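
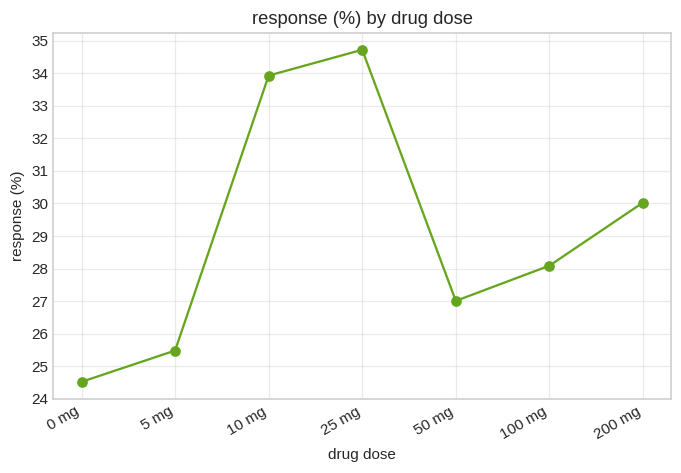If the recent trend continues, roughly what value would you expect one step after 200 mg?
Last three: 27, 28, 30 → slope ≈ 1.5/step → next ≈ 31.5.

≈ 31.5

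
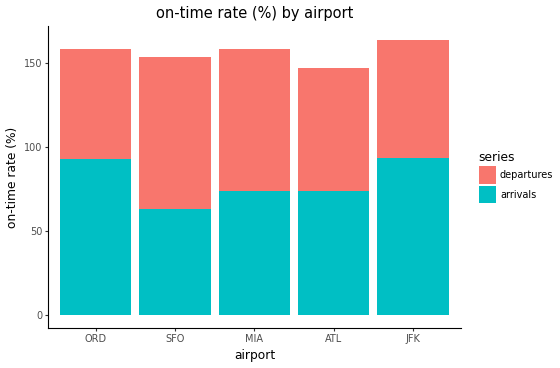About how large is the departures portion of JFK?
≈ 60

departures top ≈ 160, bottom ≈ 100; segment ≈ 60.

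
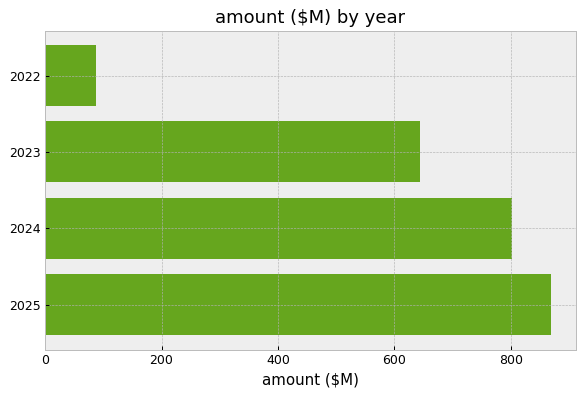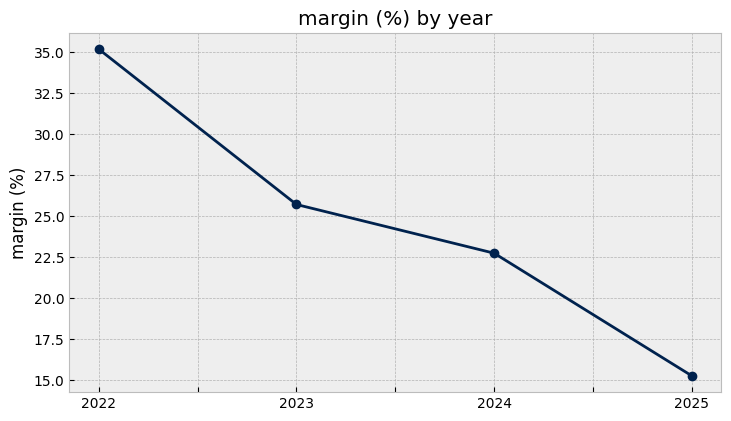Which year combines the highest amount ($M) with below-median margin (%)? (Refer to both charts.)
2025

Chart 2 median margin (%) ≈ 25; below-median years: 2024, 2025. Among those, 2025 has the highest amount ($M) (≈ 900).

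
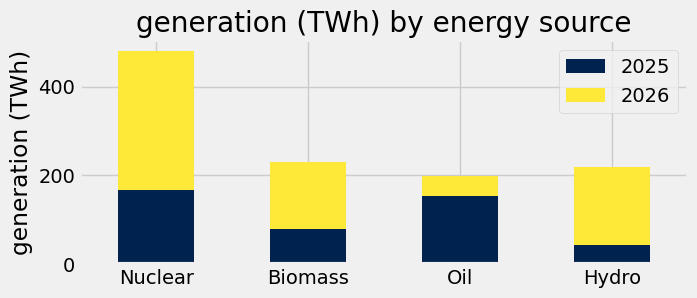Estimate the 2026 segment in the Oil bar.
≈ 50

2026 top ≈ 200, bottom ≈ 150; segment ≈ 50.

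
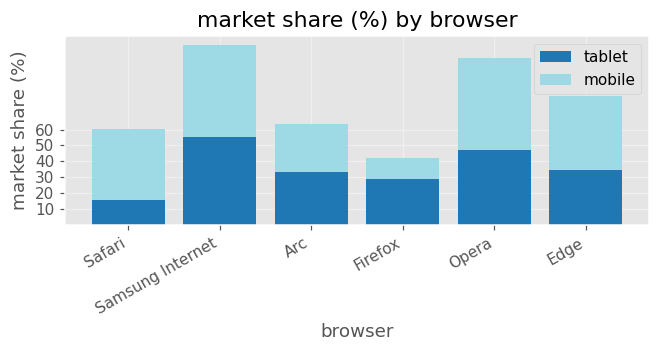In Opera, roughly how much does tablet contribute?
tablet top ≈ 50, bottom ≈ 0; segment ≈ 50.

≈ 50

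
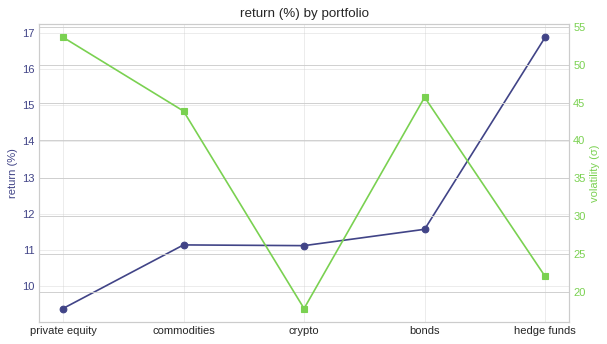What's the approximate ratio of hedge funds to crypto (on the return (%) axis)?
≈ 1.55×

hedge funds ≈ 17, crypto ≈ 11; 17/11 ≈ 1.55.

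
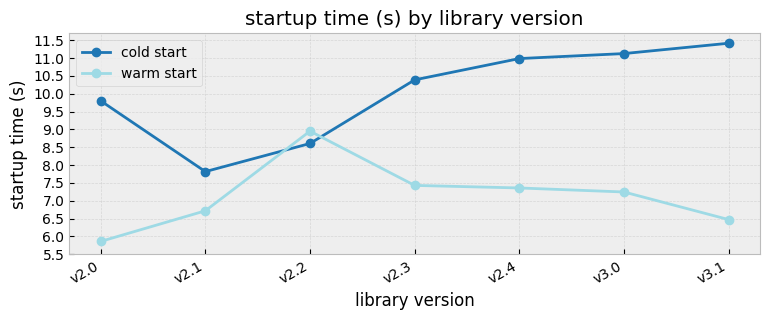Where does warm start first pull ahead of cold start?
v2.2

v2.1: warm start ≈ 6.5 vs cold start ≈ 8.0 (not yet); v2.2: warm start ≈ 9.0 vs cold start ≈ 8.5 (first crossover).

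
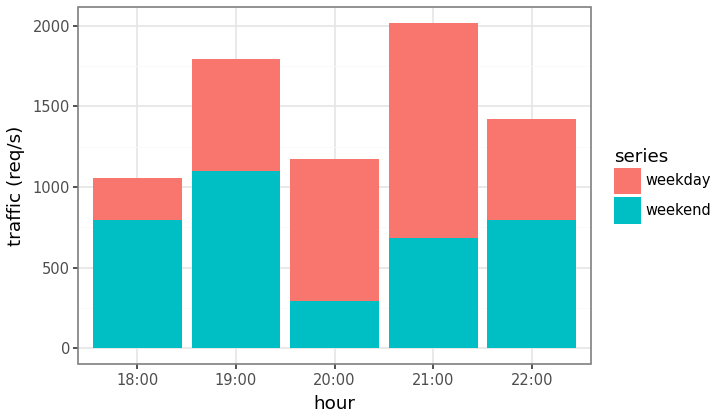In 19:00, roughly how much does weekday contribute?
≈ 800

weekday top ≈ 1800, bottom ≈ 1000; segment ≈ 800.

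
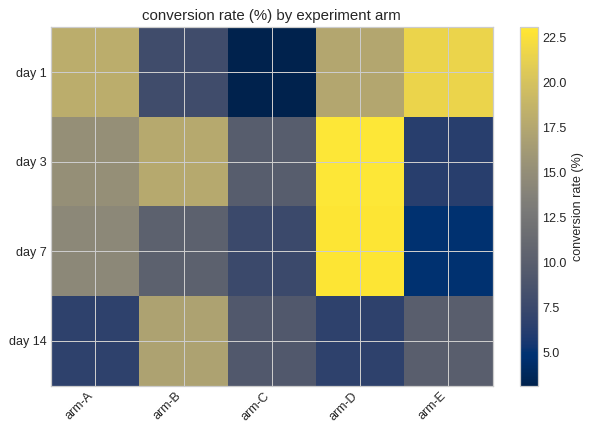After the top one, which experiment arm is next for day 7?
arm-A

Top 3 for day 7: arm-D ≈ 22, arm-A ≈ 14, arm-B ≈ 10.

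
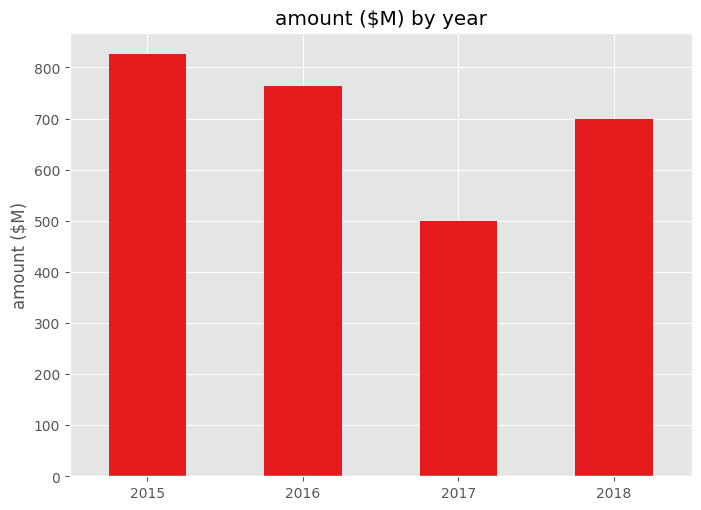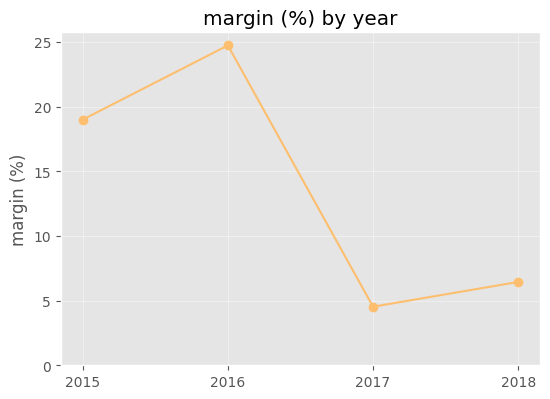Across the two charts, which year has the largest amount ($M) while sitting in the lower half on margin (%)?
Chart 2 median margin (%) ≈ 15; below-median years: 2017, 2018. Among those, 2018 has the highest amount ($M) (≈ 700).

2018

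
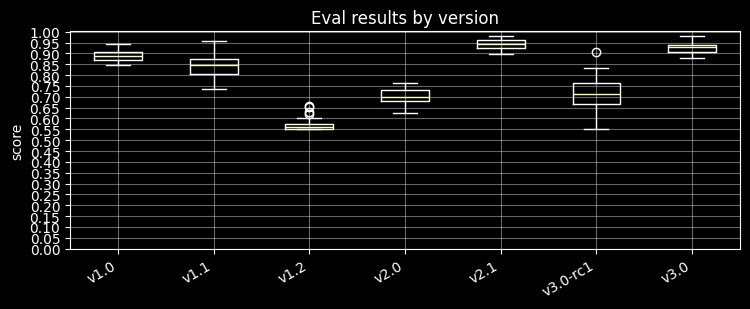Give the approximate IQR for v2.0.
Q3 ≈ 0.75, Q1 ≈ 0.70; IQR ≈ 0.05.

≈ 0.05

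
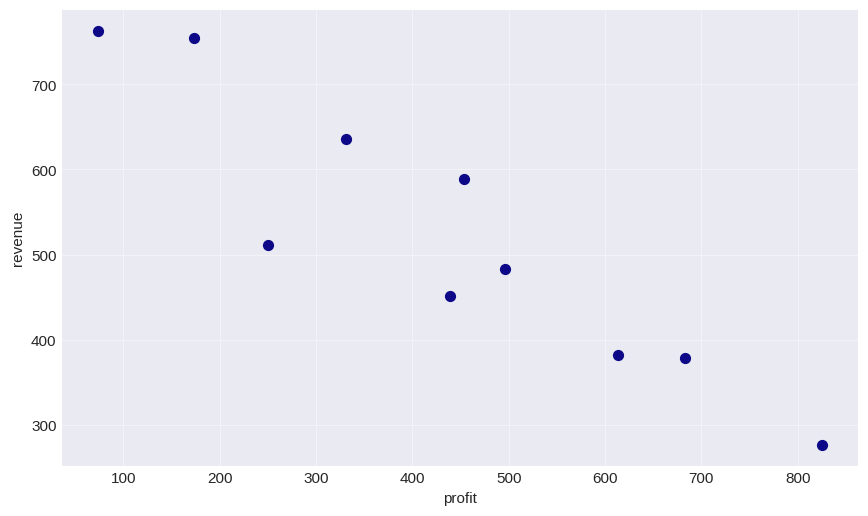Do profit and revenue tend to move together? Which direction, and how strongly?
negative, strong

Points are negatively correlated; strong (|r| ≈ 0.9).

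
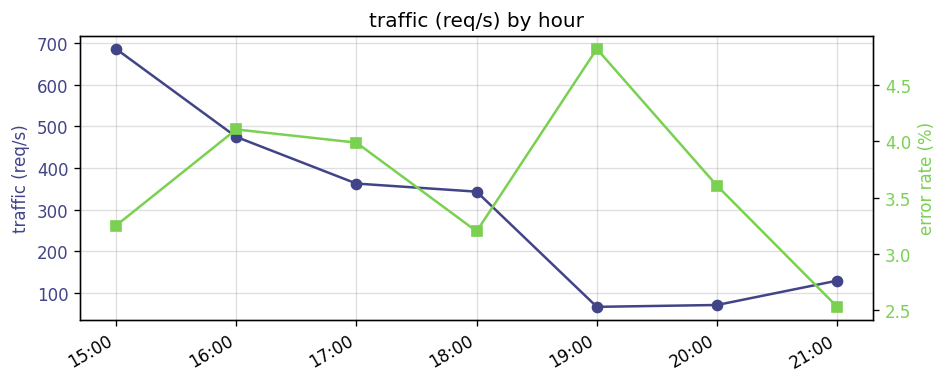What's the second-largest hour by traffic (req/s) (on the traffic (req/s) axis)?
Top 3 (on the traffic (req/s) axis): 15:00 ≈ 700, 16:00 ≈ 500, 17:00 ≈ 400.

16:00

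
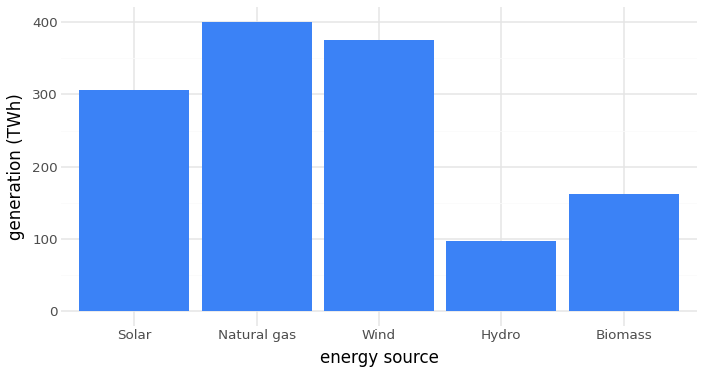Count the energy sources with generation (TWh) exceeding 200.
Above 200: Solar, Natural gas, Wind.

3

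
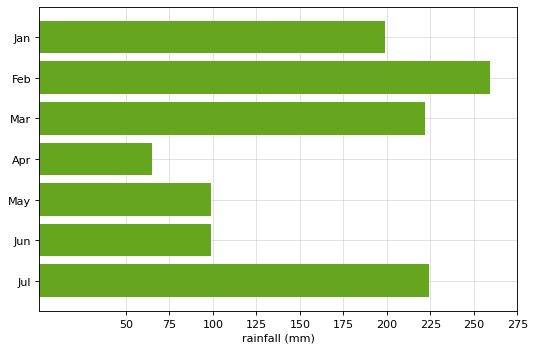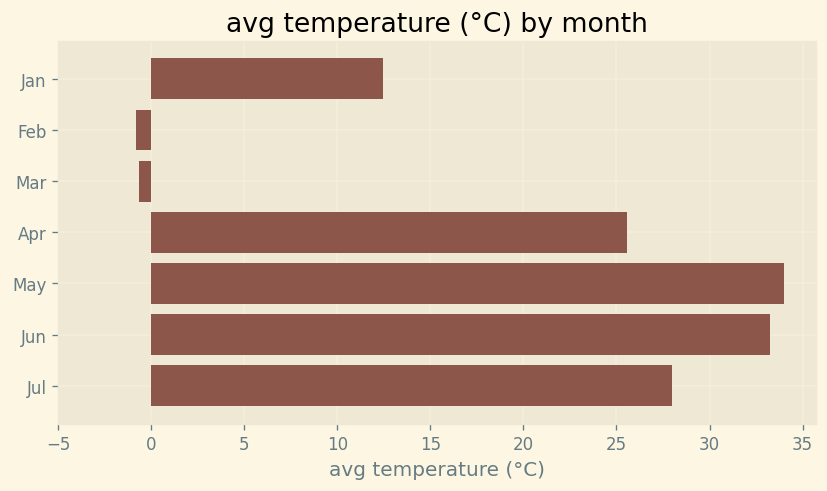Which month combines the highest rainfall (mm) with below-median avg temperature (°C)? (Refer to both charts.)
Chart 2 median avg temperature (°C) ≈ 25; below-median months: Jan, Feb, Mar. Among those, Feb has the highest rainfall (mm) (≈ 250).

Feb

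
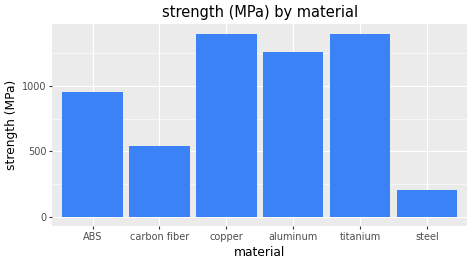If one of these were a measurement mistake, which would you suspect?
steel

steel ≈ 200; the rest sit between ≈ 600 and ≈ 1400.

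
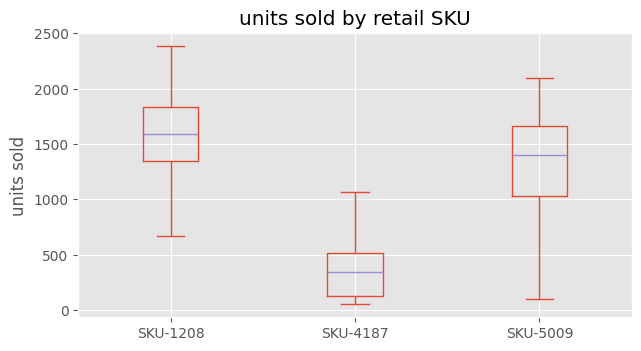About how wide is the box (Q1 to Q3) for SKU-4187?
≈ 400

Q3 ≈ 600, Q1 ≈ 200; IQR ≈ 400.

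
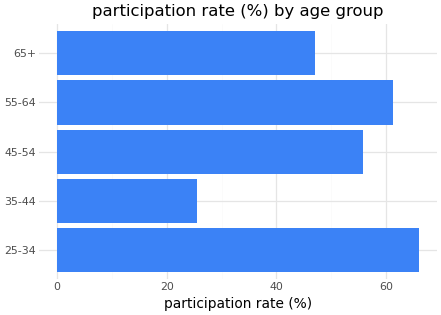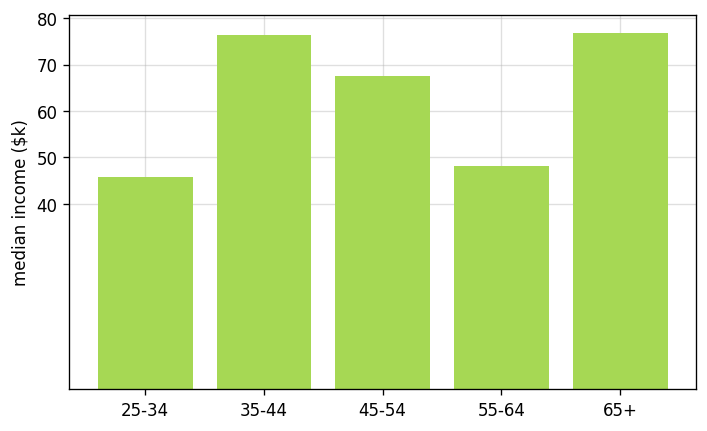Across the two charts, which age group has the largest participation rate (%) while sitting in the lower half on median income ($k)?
Chart 2 median median income ($k) ≈ 70; below-median age groups: 25-34, 55-64. Among those, 25-34 has the highest participation rate (%) (≈ 70).

25-34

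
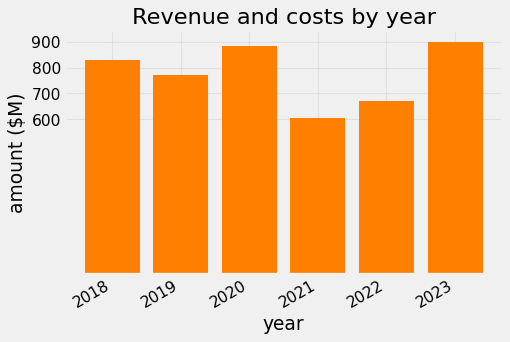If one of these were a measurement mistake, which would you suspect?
2021 ≈ 600; the rest sit between ≈ 700 and ≈ 900.

2021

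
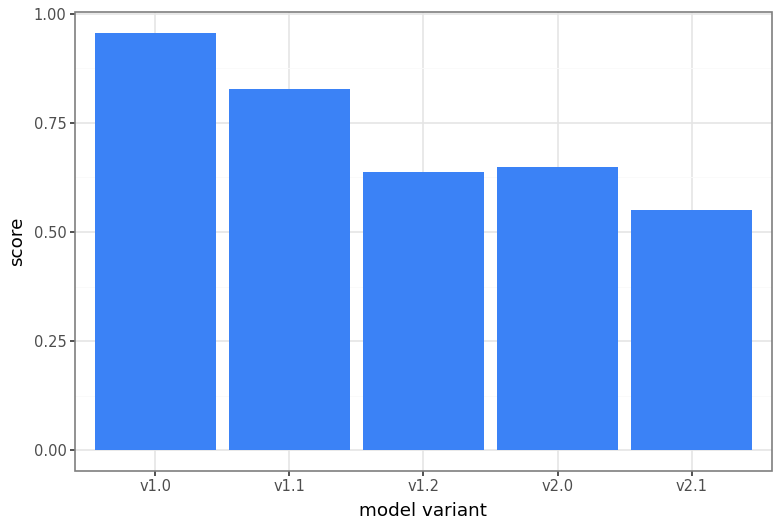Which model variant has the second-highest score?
v1.1

Top 3: v1.0 ≈ 1.0, v1.1 ≈ 0.8, v2.0 ≈ 0.6.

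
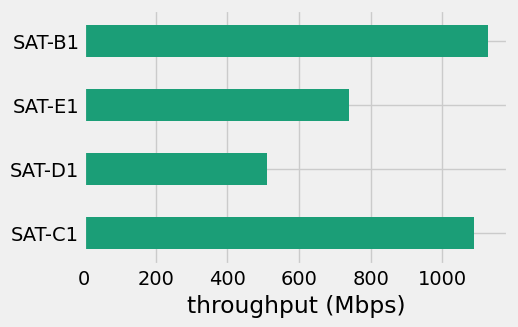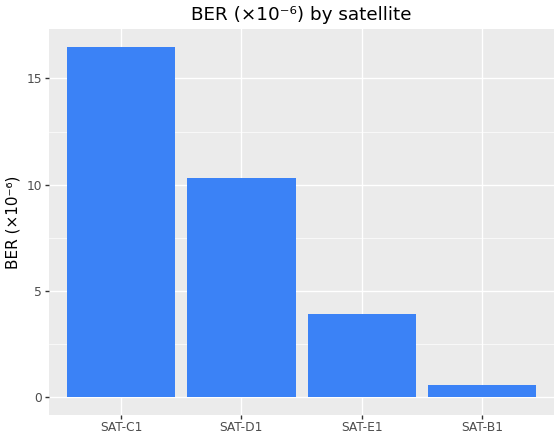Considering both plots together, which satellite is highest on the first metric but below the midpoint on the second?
Chart 2 median BER (×10⁻⁶) ≈ 8; below-median satellites: SAT-E1, SAT-B1. Among those, SAT-B1 has the highest throughput (Mbps) (≈ 1200).

SAT-B1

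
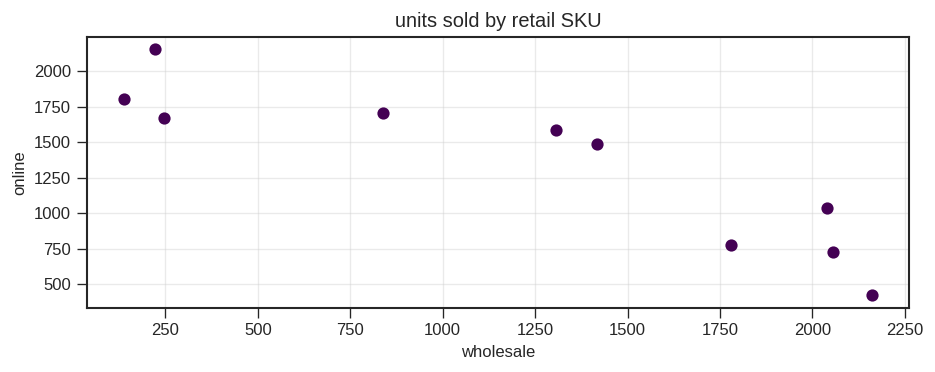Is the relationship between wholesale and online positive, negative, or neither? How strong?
Points are negatively correlated; strong (|r| ≈ 0.9).

negative, strong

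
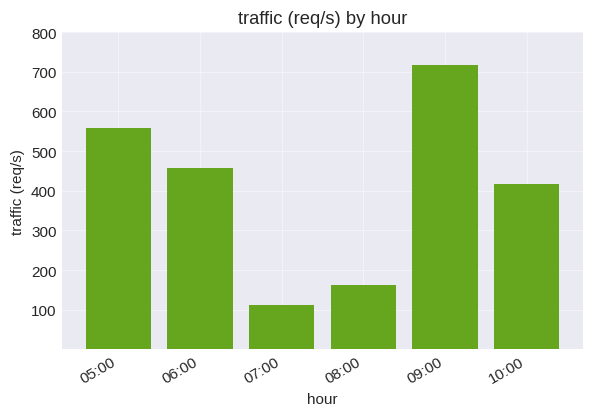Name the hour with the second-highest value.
Top 3: 09:00 ≈ 700, 05:00 ≈ 600, 06:00 ≈ 500.

05:00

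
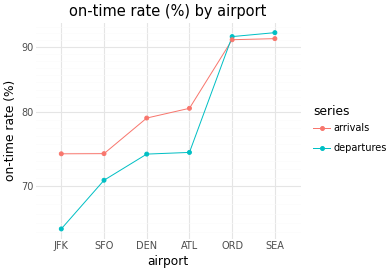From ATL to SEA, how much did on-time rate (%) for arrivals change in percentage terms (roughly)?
≈ +12.5%

ATL ≈ 80, SEA ≈ 90; (90 − 80) / 80 ≈ +12.5%.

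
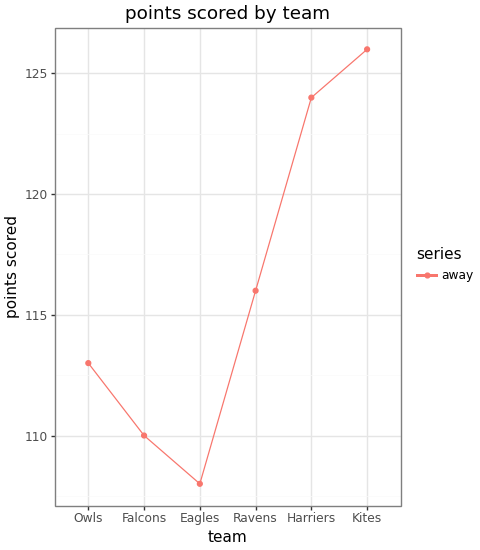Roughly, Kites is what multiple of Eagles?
≈ 1.17×

Kites ≈ 126, Eagles ≈ 108; 126/108 ≈ 1.17.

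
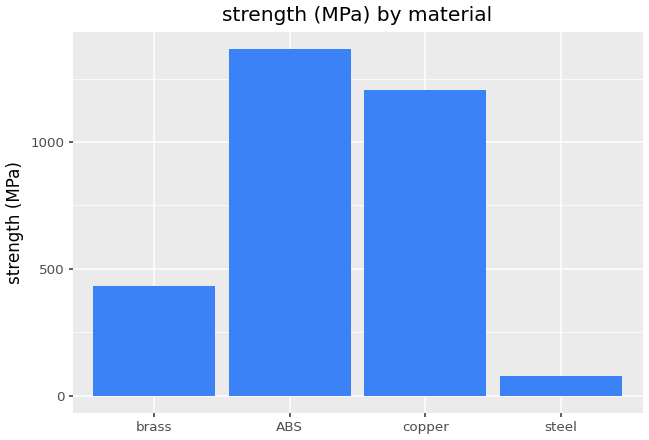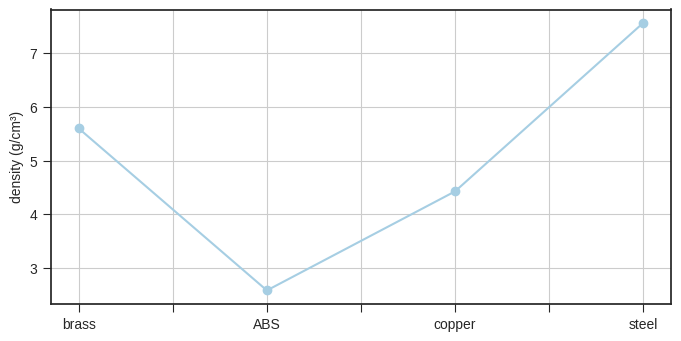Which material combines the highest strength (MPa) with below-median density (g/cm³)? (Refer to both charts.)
ABS

Chart 2 median density (g/cm³) ≈ 5; below-median materials: ABS, copper. Among those, ABS has the highest strength (MPa) (≈ 1400).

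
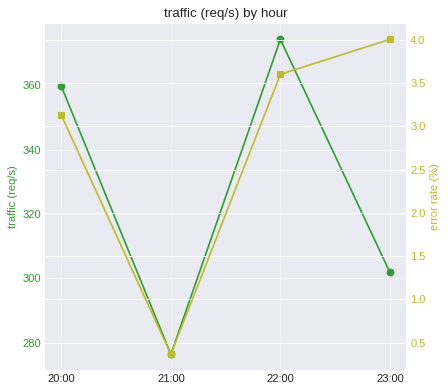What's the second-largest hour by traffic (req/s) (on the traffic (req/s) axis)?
Top 3 (on the traffic (req/s) axis): 22:00 ≈ 370, 20:00 ≈ 360, 23:00 ≈ 300.

20:00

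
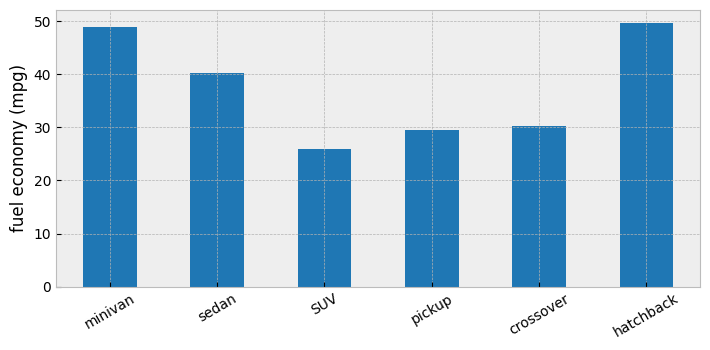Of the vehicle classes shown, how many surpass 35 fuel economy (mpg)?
Above 35: minivan, sedan, hatchback.

3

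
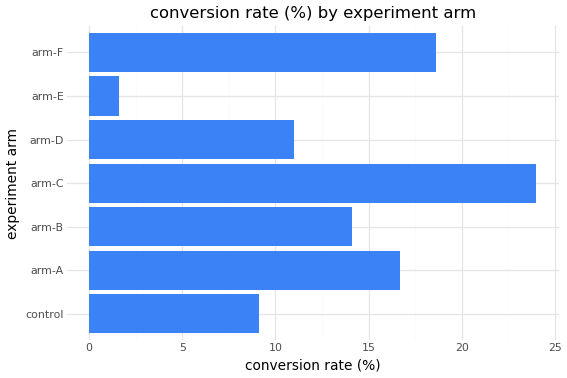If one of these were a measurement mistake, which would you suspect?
arm-E ≈ 2; the rest sit between ≈ 10 and ≈ 24.

arm-E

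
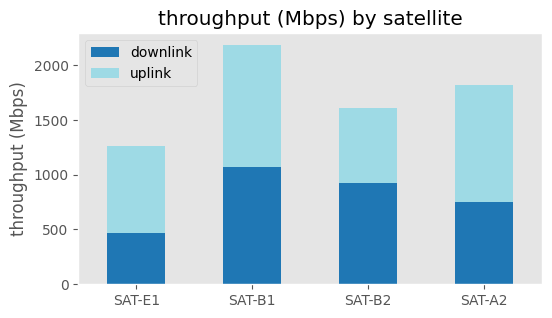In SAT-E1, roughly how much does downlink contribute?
≈ 400

downlink top ≈ 400, bottom ≈ 0; segment ≈ 400.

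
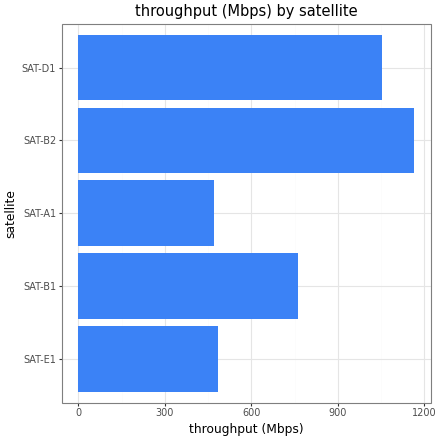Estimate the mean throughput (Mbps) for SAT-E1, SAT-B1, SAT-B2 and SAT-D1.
≈ 900

(500 + 800 + 1200 + 1100) / 4 ≈ 900.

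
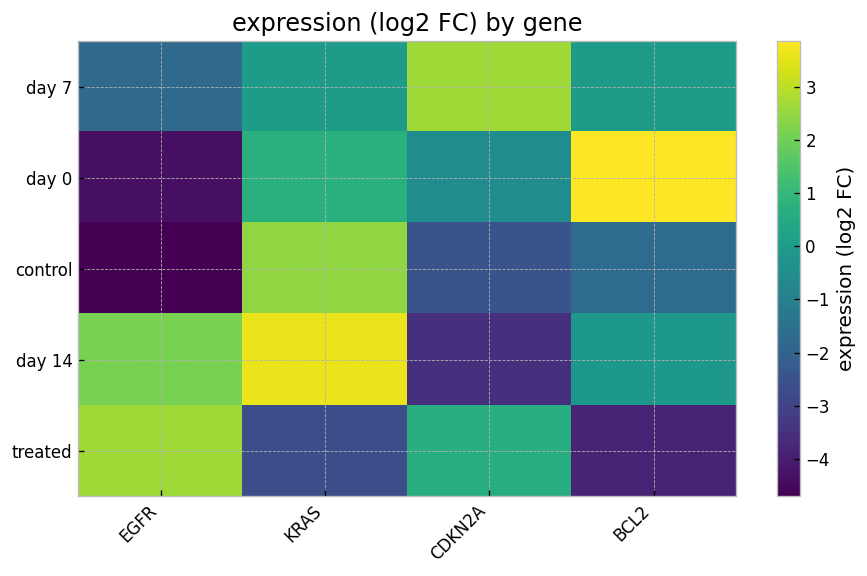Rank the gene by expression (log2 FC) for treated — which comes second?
CDKN2A

Top 3 for treated: EGFR ≈ 3, CDKN2A ≈ 1, KRAS ≈ -3.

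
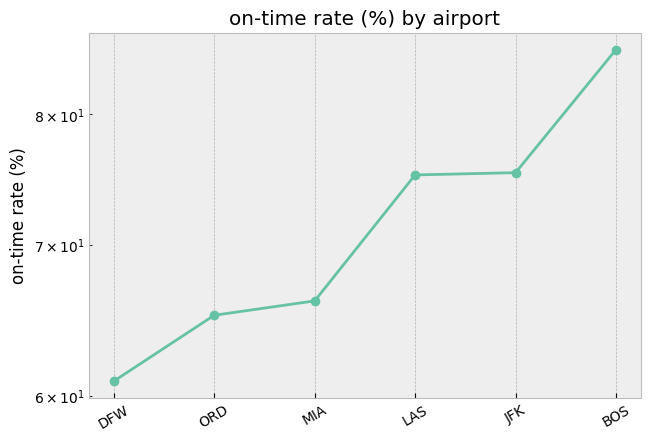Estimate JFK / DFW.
JFK ≈ 75, DFW ≈ 60; 75/60 ≈ 1.25.

≈ 1.25×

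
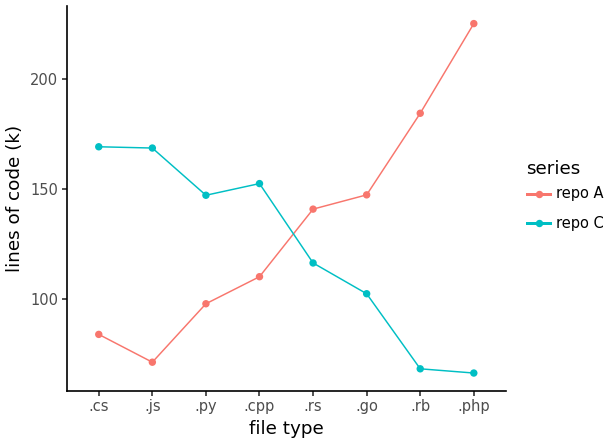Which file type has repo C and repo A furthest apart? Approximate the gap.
.php: repo C ≈ 60, repo A ≈ 220 → gap ≈ 160. Next-largest (.rb) is only ≈ 120.

.php, ≈ 160 k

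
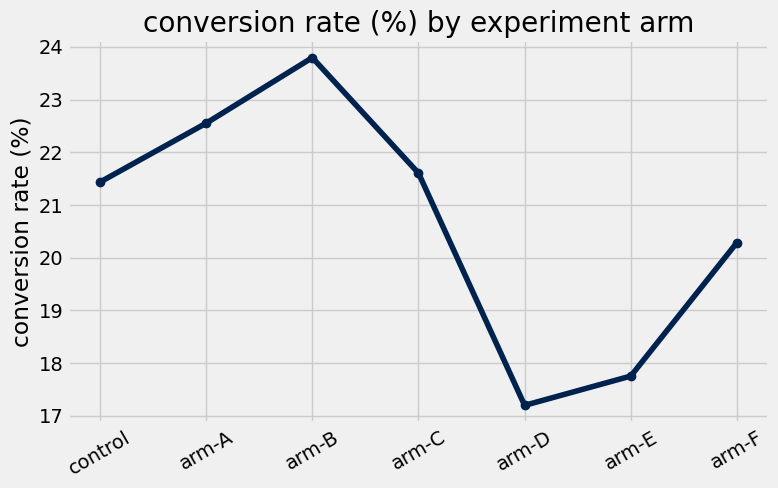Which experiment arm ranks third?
Top 4: arm-B ≈ 24, arm-A ≈ 23, arm-C ≈ 22, control ≈ 21.

arm-C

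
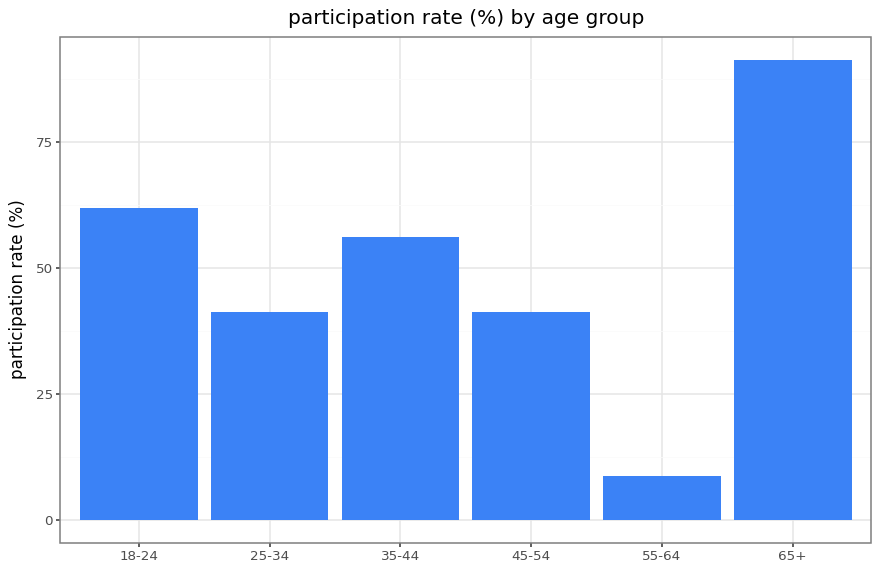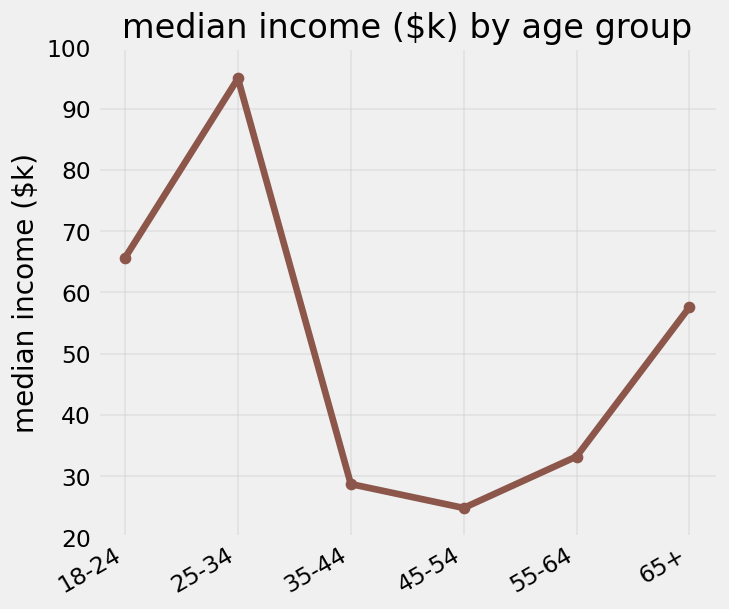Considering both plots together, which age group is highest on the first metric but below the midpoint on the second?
Chart 2 median median income ($k) ≈ 50; below-median age groups: 35-44, 45-54, 55-64. Among those, 35-44 has the highest participation rate (%) (≈ 60).

35-44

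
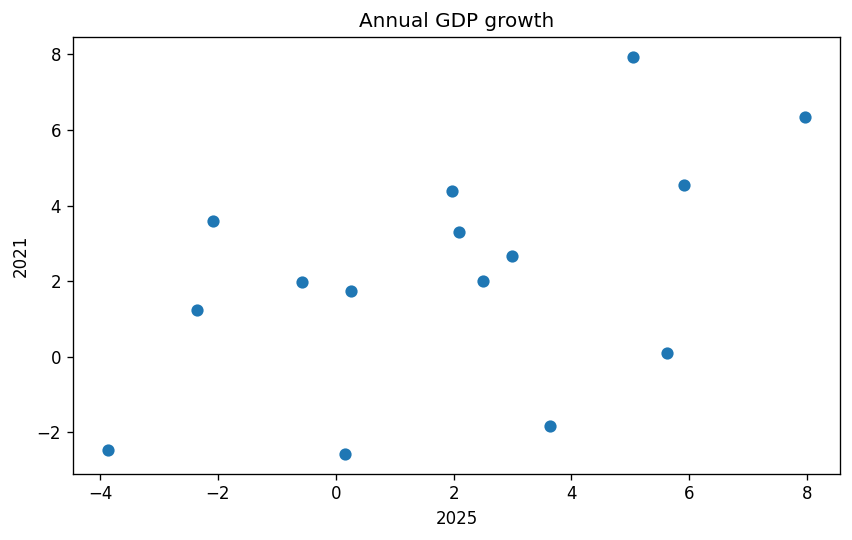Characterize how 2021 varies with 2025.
Points are positively correlated; moderate (|r| ≈ 0.5).

positive, moderate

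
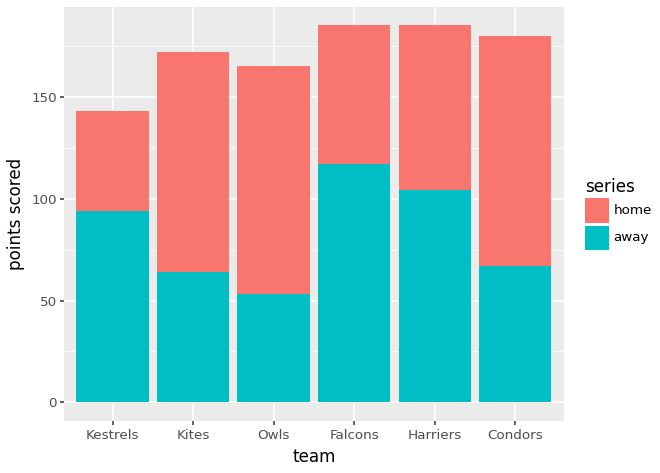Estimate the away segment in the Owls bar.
≈ 60

away top ≈ 60, bottom ≈ 0; segment ≈ 60.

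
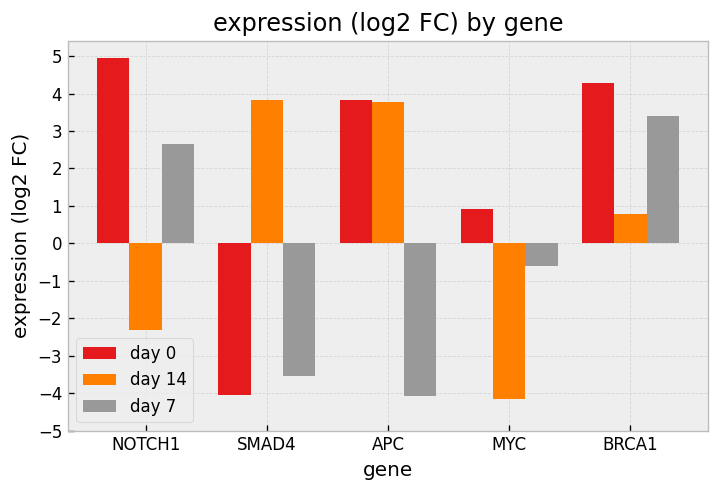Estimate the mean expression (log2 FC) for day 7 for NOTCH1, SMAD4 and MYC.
≈ -1

(3 + -4 + -1) / 3 ≈ -1.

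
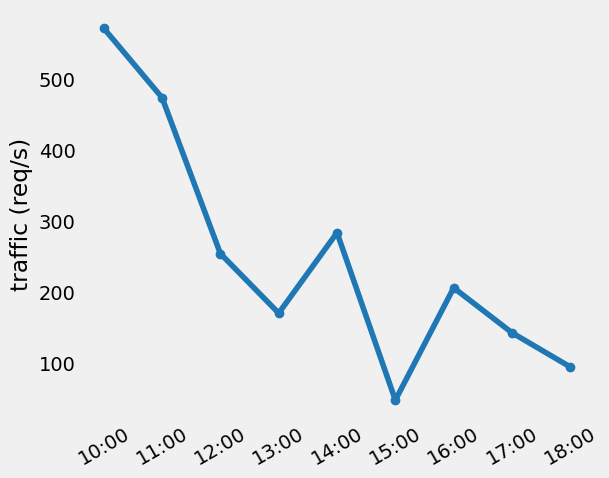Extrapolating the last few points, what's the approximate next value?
Last three: 200, 150, 100 → slope ≈ -50/step → next ≈ 50.

≈ 50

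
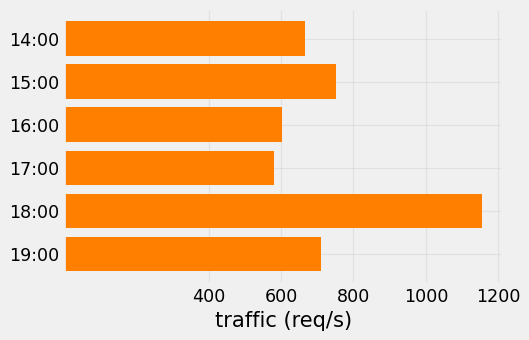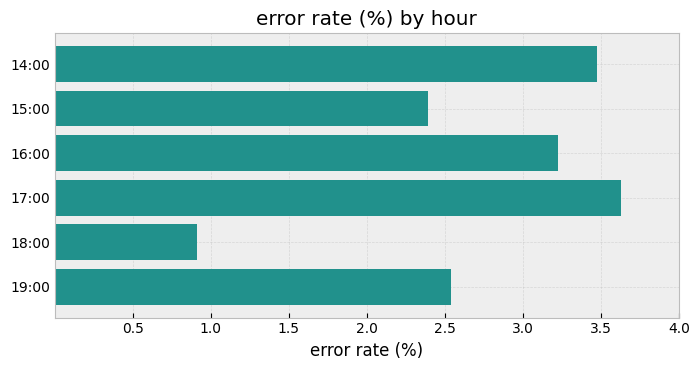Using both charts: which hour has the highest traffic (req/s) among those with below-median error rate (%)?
18:00

Chart 2 median error rate (%) ≈ 3; below-median hours: 15:00, 18:00, 19:00. Among those, 18:00 has the highest traffic (req/s) (≈ 1200).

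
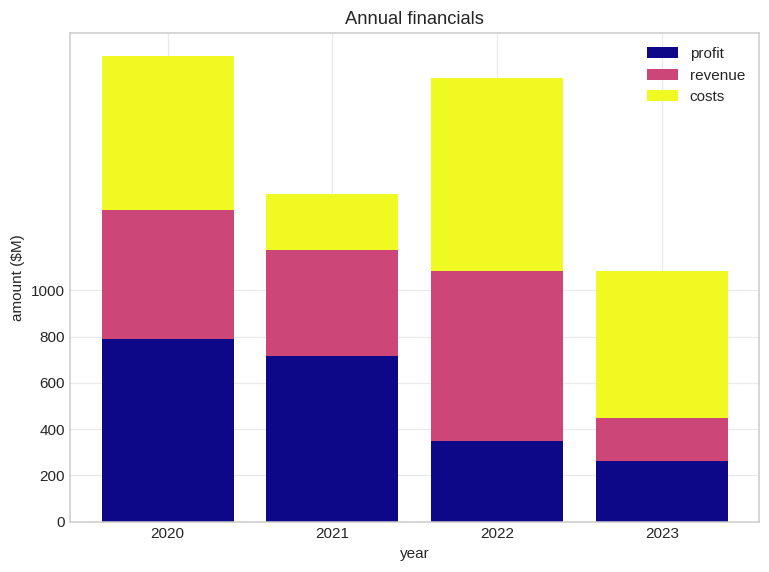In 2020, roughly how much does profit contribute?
≈ 800

profit top ≈ 800, bottom ≈ 0; segment ≈ 800.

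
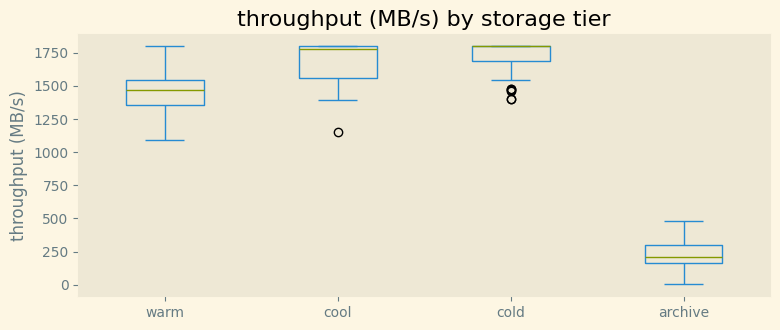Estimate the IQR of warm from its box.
Q3 ≈ 1600, Q1 ≈ 1400; IQR ≈ 200.

≈ 200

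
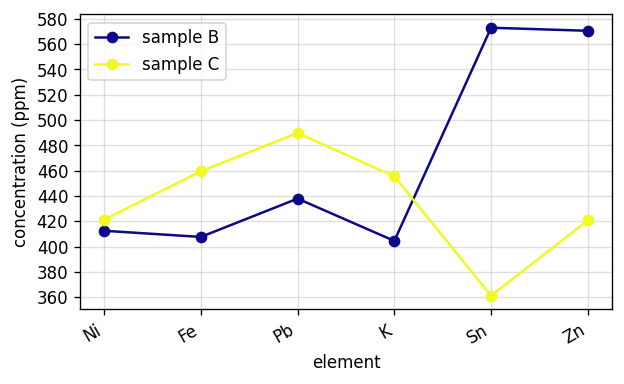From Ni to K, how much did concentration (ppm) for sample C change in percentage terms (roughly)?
Ni ≈ 420, K ≈ 460; (460 − 420) / 420 ≈ +9.5%.

≈ +9.5%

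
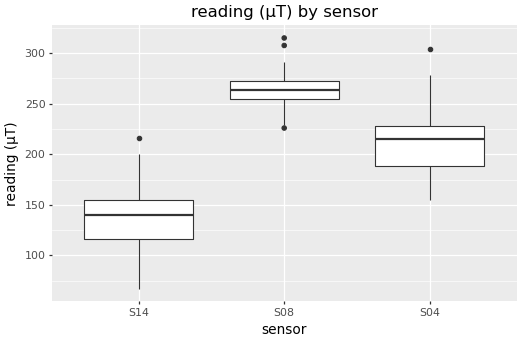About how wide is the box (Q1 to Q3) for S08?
≈ 20

Q3 ≈ 280, Q1 ≈ 260; IQR ≈ 20.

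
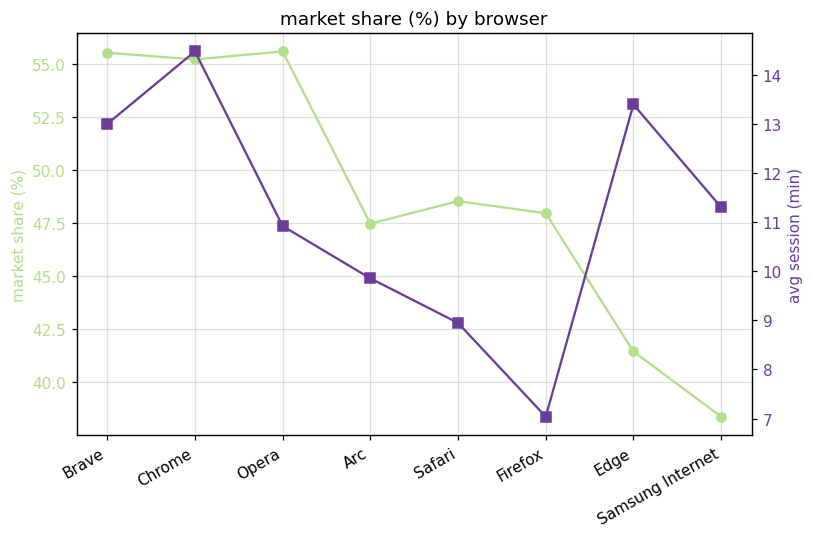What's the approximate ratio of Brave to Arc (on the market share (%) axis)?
≈ 1.17×

Brave ≈ 56, Arc ≈ 48; 56/48 ≈ 1.17.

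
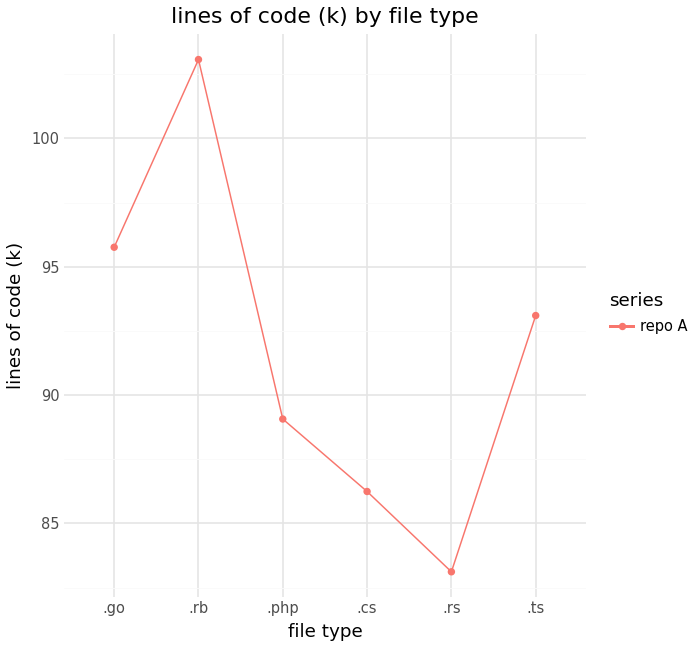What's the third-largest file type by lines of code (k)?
Top 4: .rb ≈ 104, .go ≈ 96, .ts ≈ 94, .php ≈ 90.

.ts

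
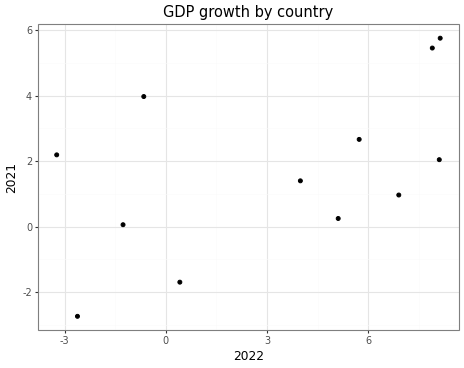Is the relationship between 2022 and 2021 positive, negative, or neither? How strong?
Points are positively correlated; moderate (|r| ≈ 0.5).

positive, moderate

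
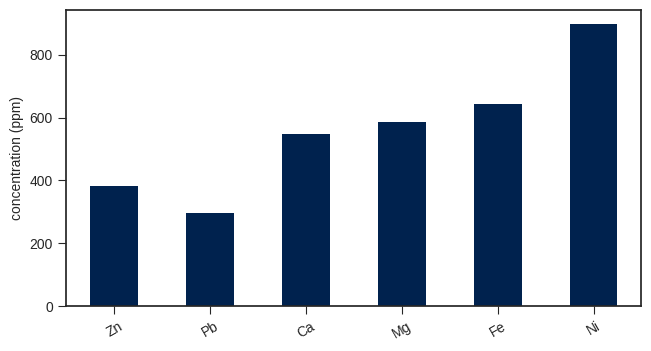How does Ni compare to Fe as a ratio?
≈ 1.5×

Ni ≈ 900, Fe ≈ 600; 900/600 ≈ 1.5.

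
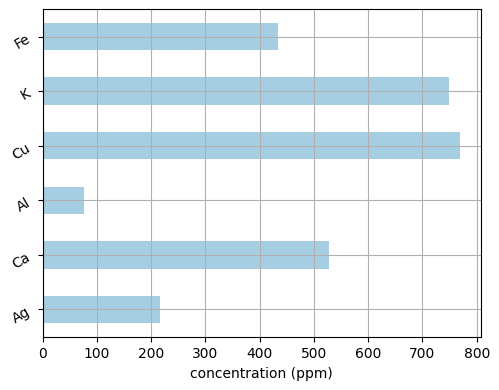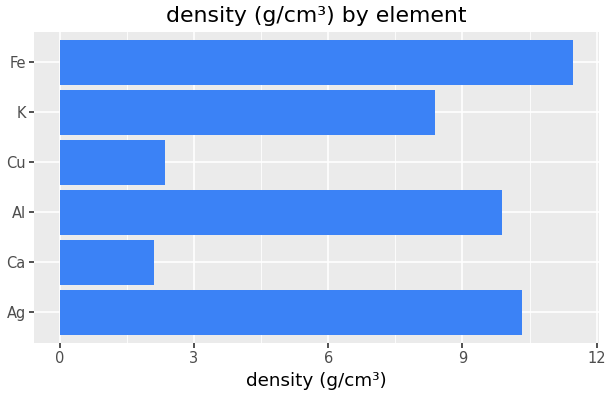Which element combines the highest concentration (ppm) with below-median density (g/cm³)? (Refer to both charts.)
Chart 2 median density (g/cm³) ≈ 10; below-median elements: Ca, Cu, K. Among those, Cu has the highest concentration (ppm) (≈ 800).

Cu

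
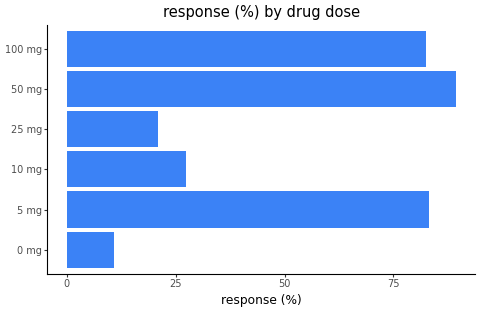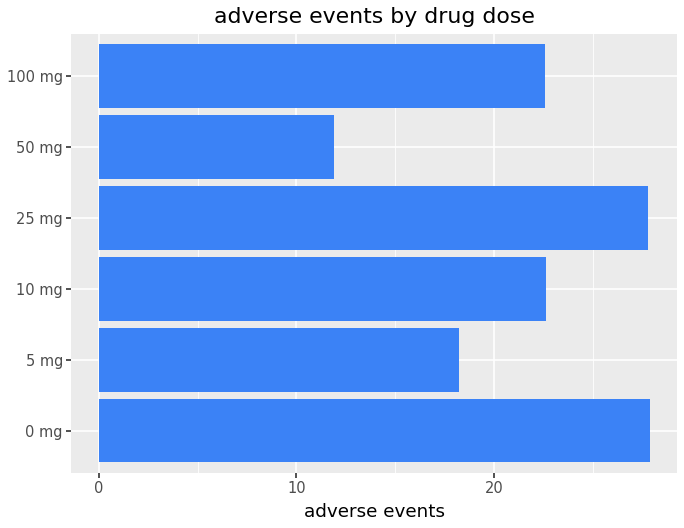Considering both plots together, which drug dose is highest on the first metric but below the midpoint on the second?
Chart 2 median adverse events ≈ 25; below-median drug doses: 5 mg, 50 mg, 100 mg. Among those, 50 mg has the highest response (%) (≈ 90).

50 mg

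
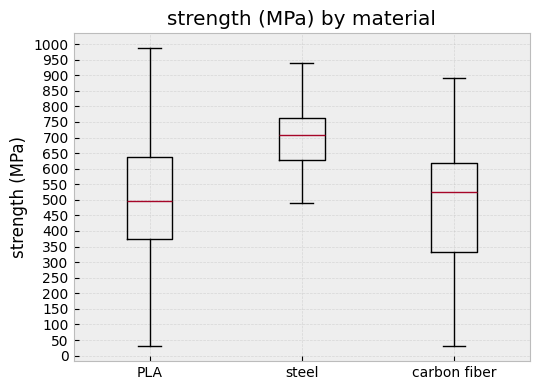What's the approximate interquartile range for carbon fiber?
Q3 ≈ 600, Q1 ≈ 350; IQR ≈ 250.

≈ 250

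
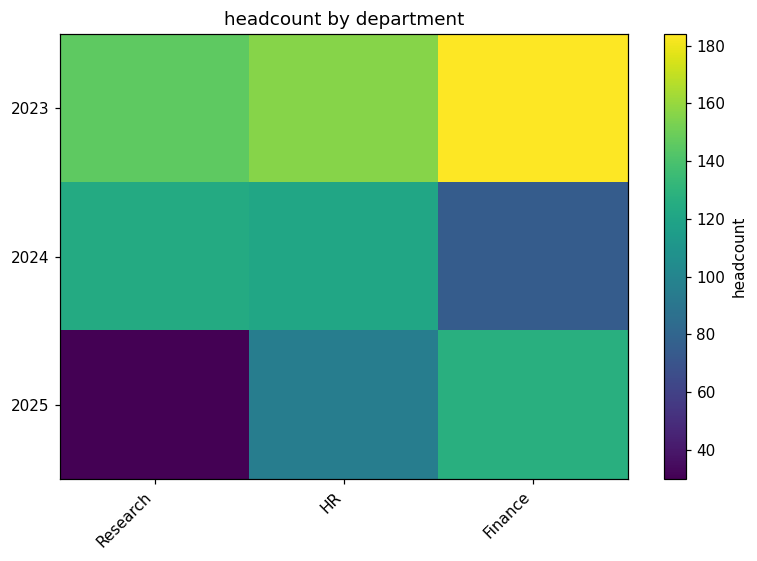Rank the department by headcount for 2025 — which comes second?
HR

Top 3 for 2025: Finance ≈ 120, HR ≈ 100, Research ≈ 40.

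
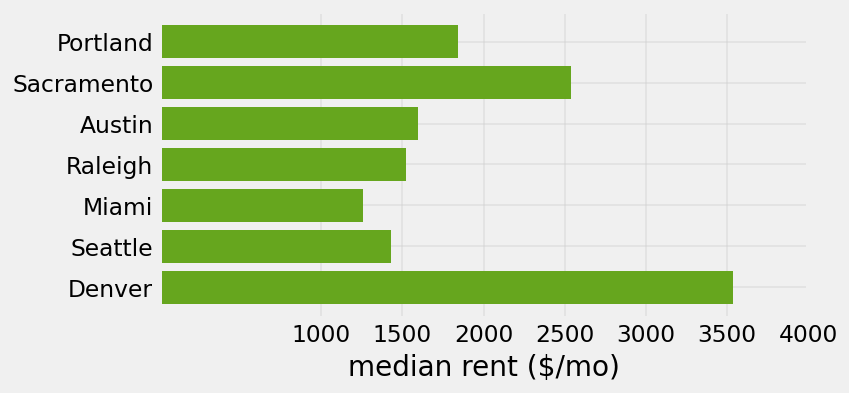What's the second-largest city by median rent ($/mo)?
Top 3: Denver ≈ 3500, Sacramento ≈ 2500, Portland ≈ 2000.

Sacramento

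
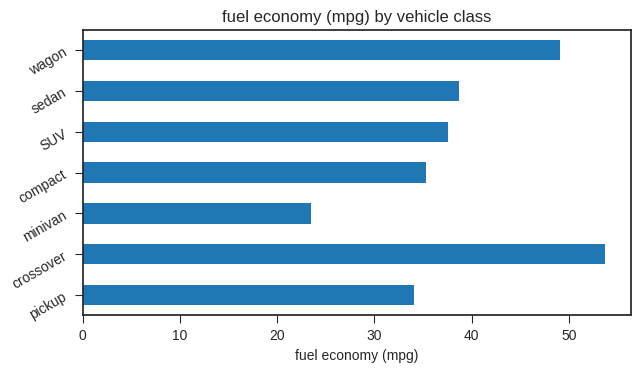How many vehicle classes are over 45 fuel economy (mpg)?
2

Above 45: crossover, wagon.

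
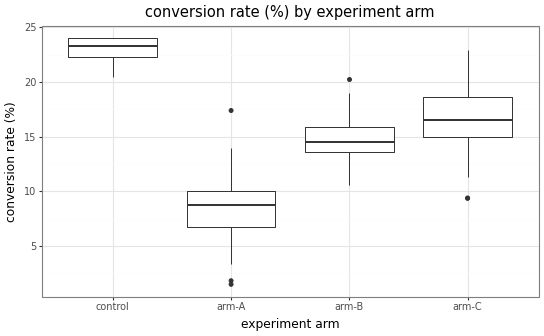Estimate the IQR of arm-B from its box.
Q3 ≈ 16, Q1 ≈ 14; IQR ≈ 2.

≈ 2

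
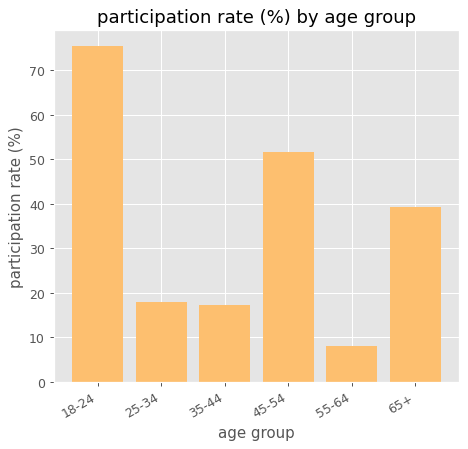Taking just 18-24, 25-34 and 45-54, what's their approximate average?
(80 + 20 + 50) / 3 ≈ 50.

≈ 50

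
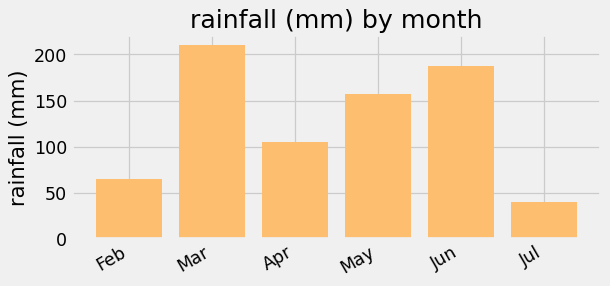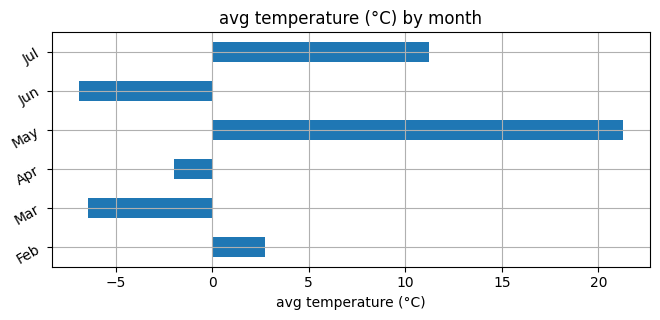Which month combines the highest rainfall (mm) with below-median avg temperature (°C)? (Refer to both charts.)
Chart 2 median avg temperature (°C) ≈ 0; below-median months: Mar, Apr, Jun. Among those, Mar has the highest rainfall (mm) (≈ 220).

Mar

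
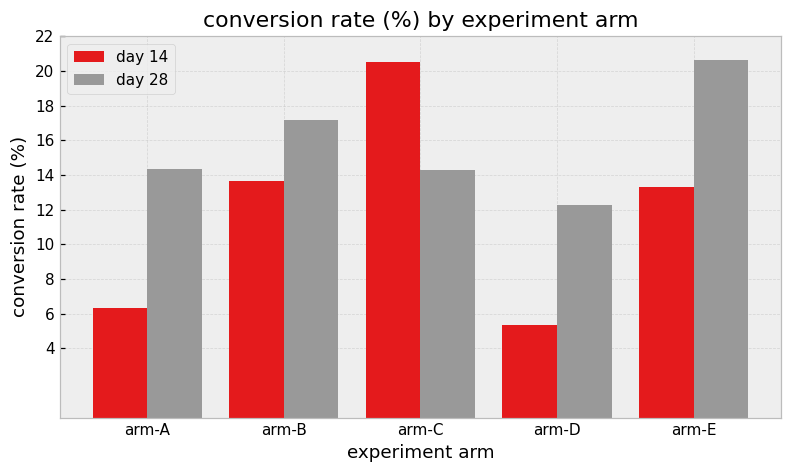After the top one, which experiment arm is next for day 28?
arm-B

Top 3 for day 28: arm-E ≈ 20, arm-B ≈ 18, arm-A ≈ 14.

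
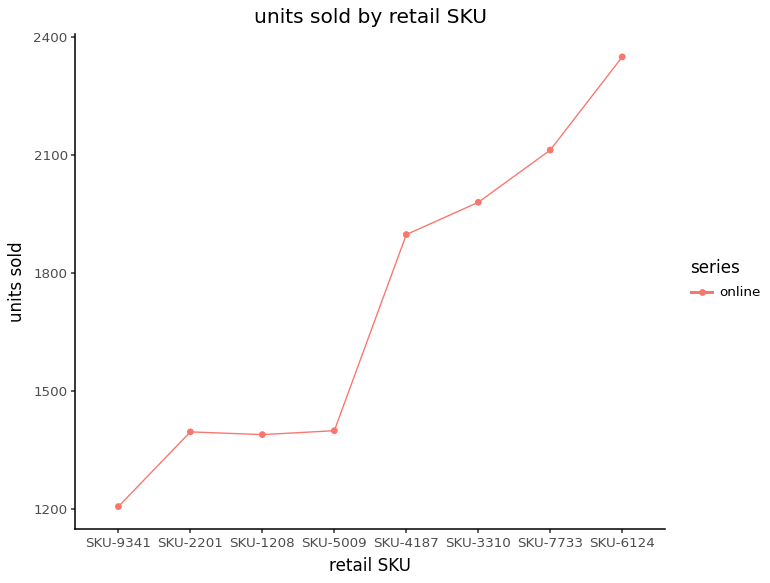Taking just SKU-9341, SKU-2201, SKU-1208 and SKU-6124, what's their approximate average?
≈ 1575

(1200 + 1400 + 1400 + 2300) / 4 ≈ 1575.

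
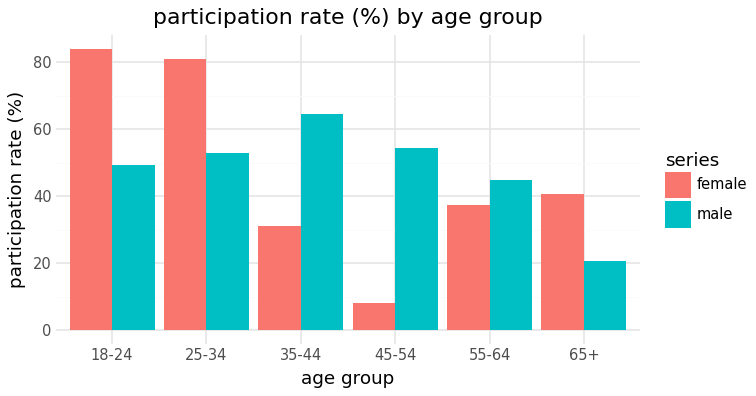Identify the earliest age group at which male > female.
35-44

25-34: male ≈ 50 vs female ≈ 80 (not yet); 35-44: male ≈ 60 vs female ≈ 30 (first crossover).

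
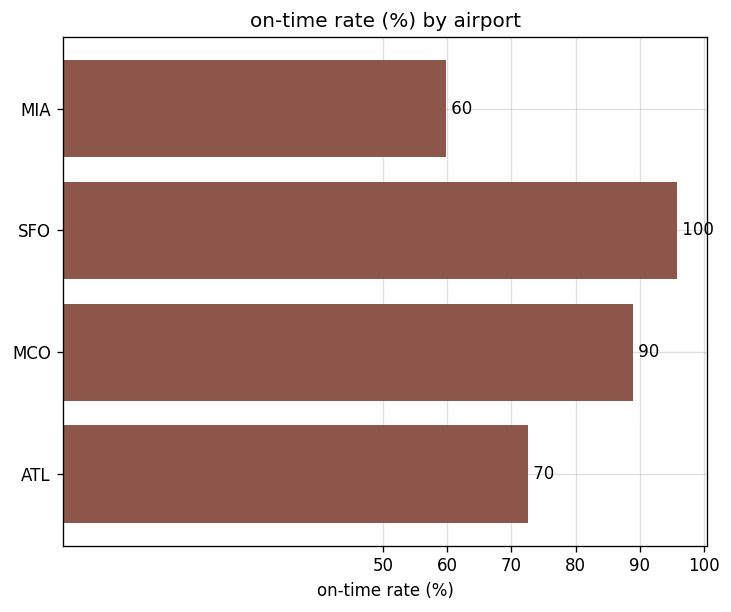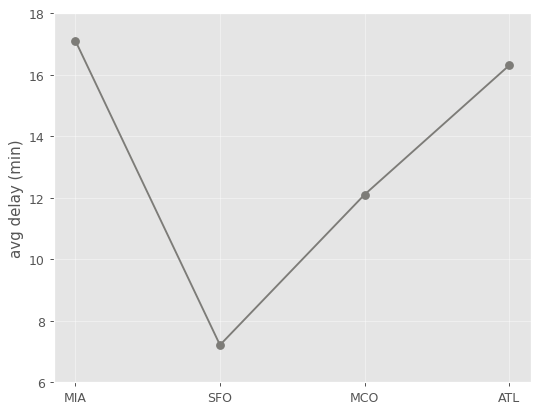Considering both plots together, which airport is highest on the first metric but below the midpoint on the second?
Chart 2 median avg delay (min) ≈ 14; below-median airports: SFO, MCO. Among those, SFO has the highest on-time rate (%) (≈ 100).

SFO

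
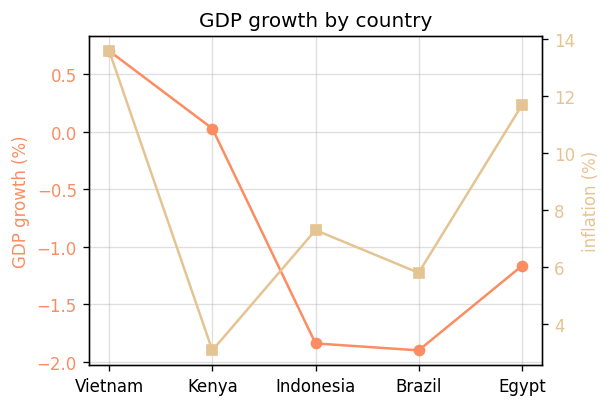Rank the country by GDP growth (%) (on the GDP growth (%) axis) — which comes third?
Top 4 (on the GDP growth (%) axis): Vietnam ≈ 0.5, Kenya ≈ 0.0, Egypt ≈ -1.0, Indonesia ≈ -2.0.

Egypt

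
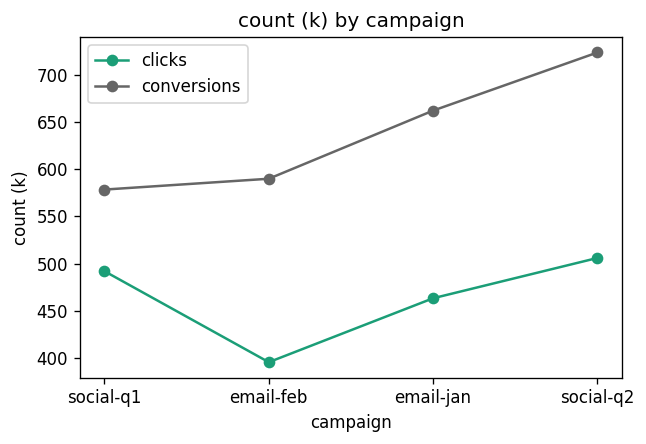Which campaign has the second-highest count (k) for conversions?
Top 3 for conversions: social-q2 ≈ 700, email-jan ≈ 650, email-feb ≈ 600.

email-jan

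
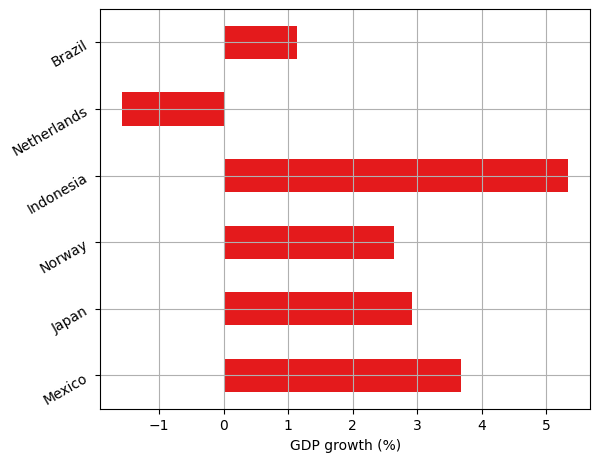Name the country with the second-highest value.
Top 3: Indonesia ≈ 5, Mexico ≈ 4, Japan ≈ 3.

Mexico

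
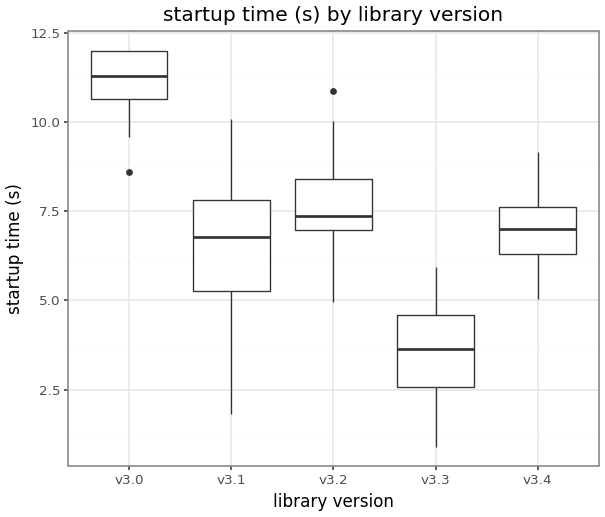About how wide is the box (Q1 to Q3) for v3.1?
Q3 ≈ 8, Q1 ≈ 5; IQR ≈ 3.

≈ 3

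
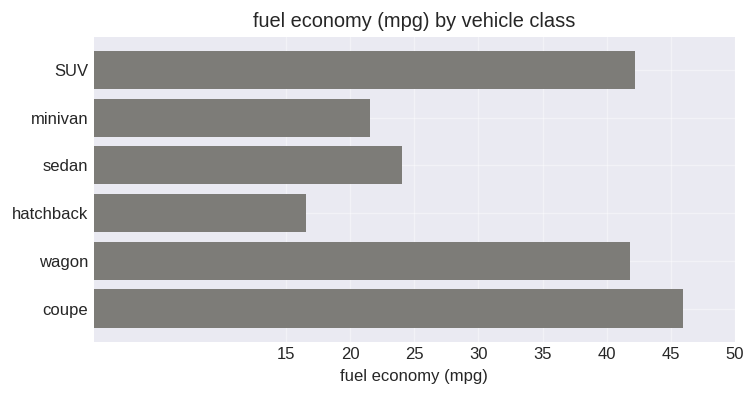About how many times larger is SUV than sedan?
SUV ≈ 40, sedan ≈ 25; 40/25 ≈ 1.6.

≈ 1.6×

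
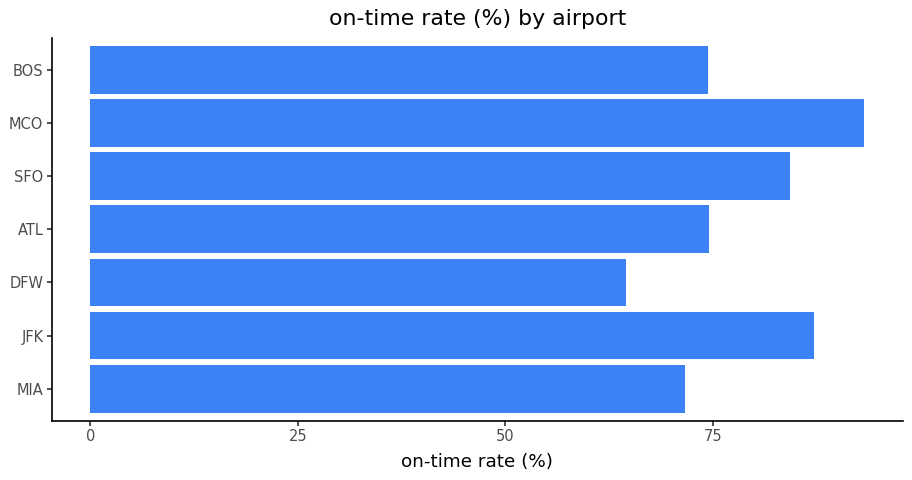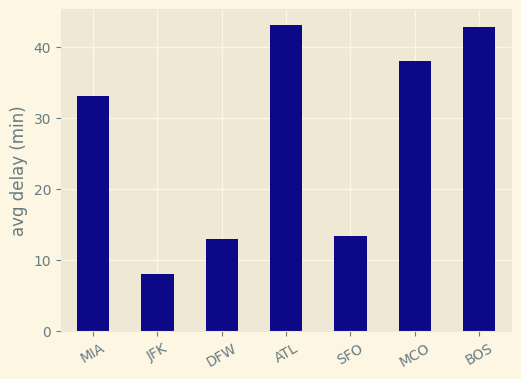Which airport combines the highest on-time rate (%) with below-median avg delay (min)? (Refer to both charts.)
JFK

Chart 2 median avg delay (min) ≈ 35; below-median airports: JFK, DFW, SFO. Among those, JFK has the highest on-time rate (%) (≈ 90).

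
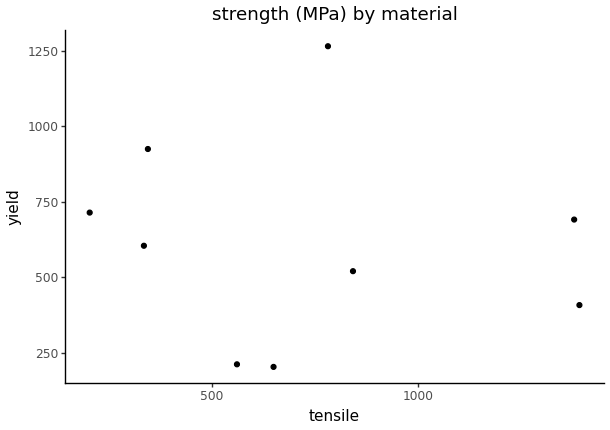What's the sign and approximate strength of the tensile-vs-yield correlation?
no clear correlation

Points are roughly uncorrelated; weak (|r| ≈ 0.1).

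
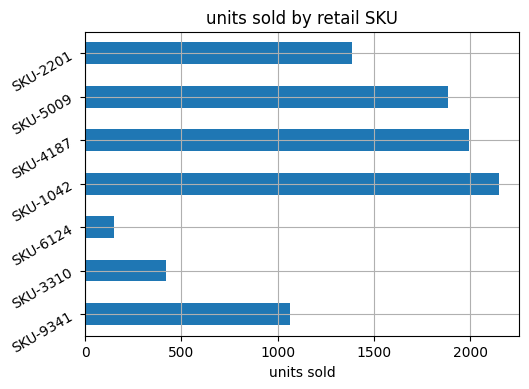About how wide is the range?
≈ 2000

Max SKU-1042 ≈ 2200, min SKU-6124 ≈ 200; range ≈ 2000.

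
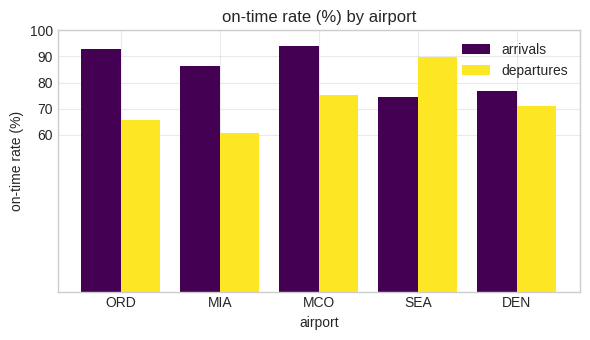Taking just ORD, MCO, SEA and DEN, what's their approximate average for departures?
(70 + 80 + 90 + 70) / 4 ≈ 78.

≈ 78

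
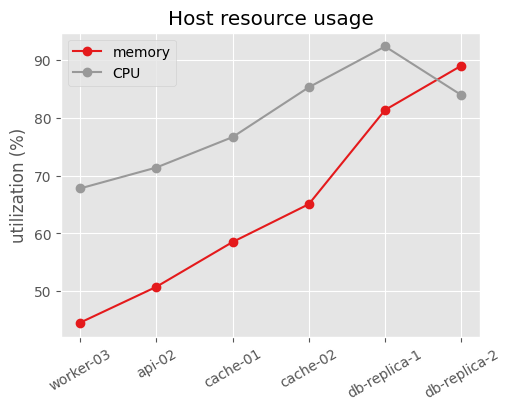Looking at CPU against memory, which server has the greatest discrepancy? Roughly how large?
worker-03, ≈ 25 %

worker-03: CPU ≈ 70, memory ≈ 45 → gap ≈ 25. Next-largest (api-02) is only ≈ 20.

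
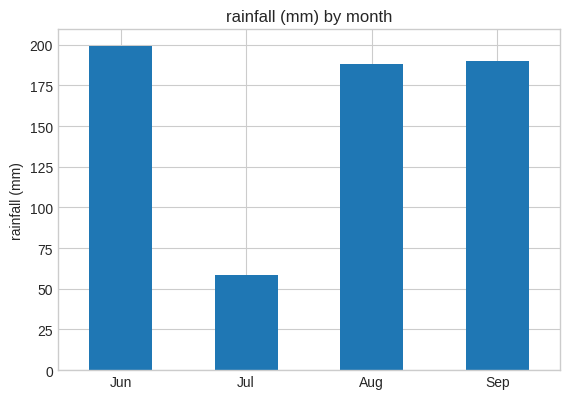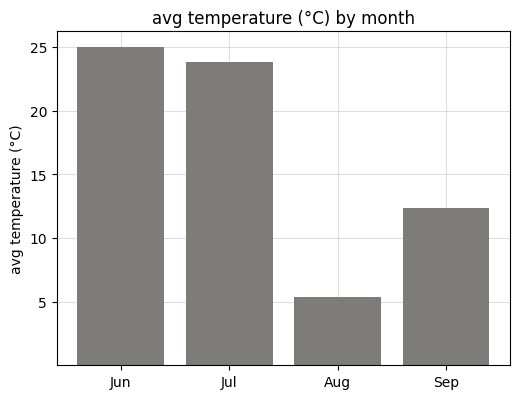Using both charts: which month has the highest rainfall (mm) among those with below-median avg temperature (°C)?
Sep

Chart 2 median avg temperature (°C) ≈ 20; below-median months: Aug, Sep. Among those, Sep has the highest rainfall (mm) (≈ 200).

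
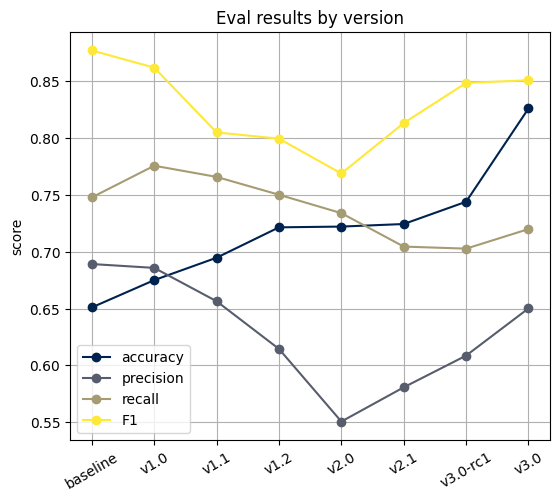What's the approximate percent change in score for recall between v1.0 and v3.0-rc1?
≈ -12.5%

v1.0 ≈ 0.80, v3.0-rc1 ≈ 0.70; (0.70 − 0.80) / 0.80 ≈ -12.5%.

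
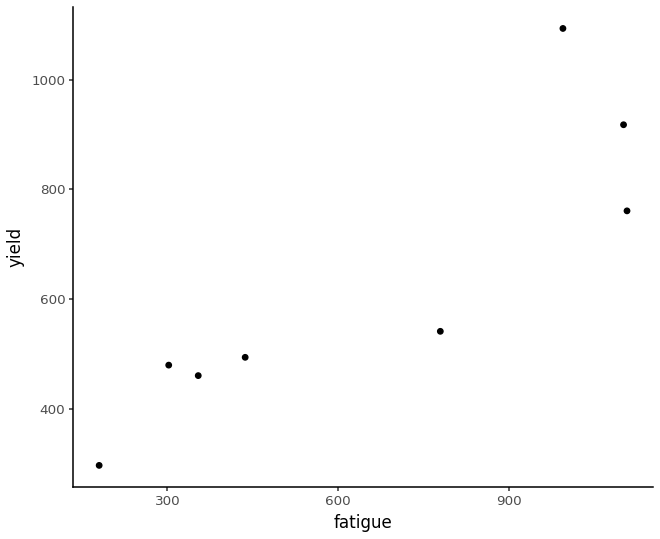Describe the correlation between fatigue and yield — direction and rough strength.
positive, strong

Points are positively correlated; strong (|r| ≈ 0.9).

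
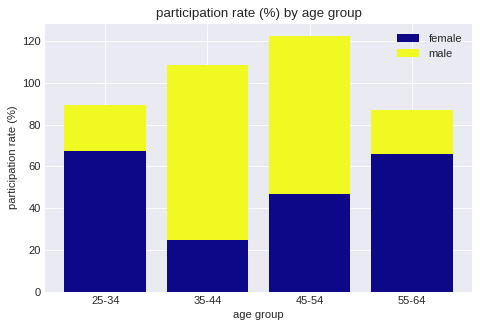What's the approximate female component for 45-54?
≈ 40

female top ≈ 40, bottom ≈ 0; segment ≈ 40.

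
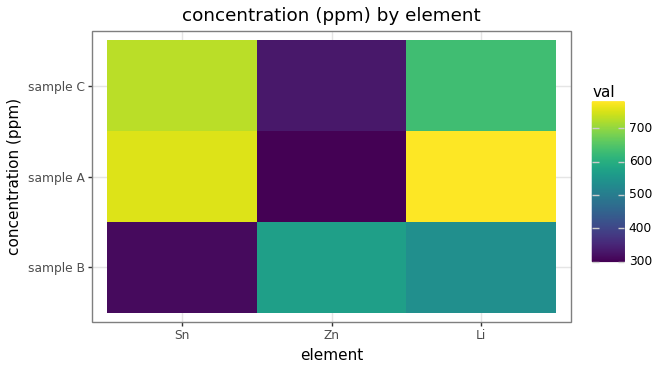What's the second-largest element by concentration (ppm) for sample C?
Li

Top 3 for sample C: Sn ≈ 750, Li ≈ 650, Zn ≈ 350.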